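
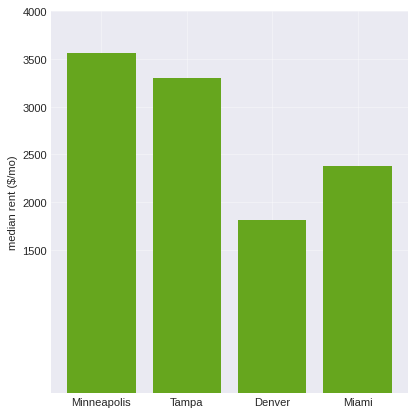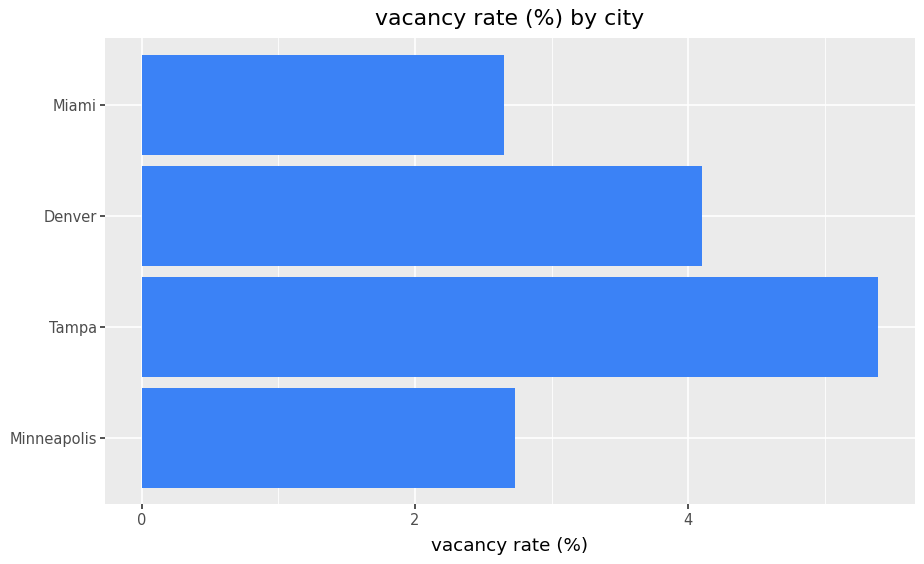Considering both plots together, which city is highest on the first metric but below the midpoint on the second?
Minneapolis

Chart 2 median vacancy rate (%) ≈ 3.5; below-median cities: Minneapolis, Miami. Among those, Minneapolis has the highest median rent ($/mo) (≈ 3500).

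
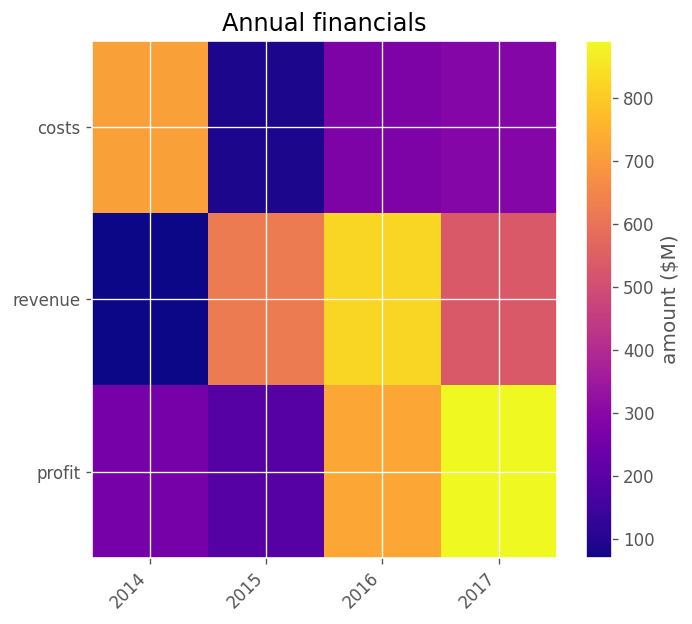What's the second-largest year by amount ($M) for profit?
Top 3 for profit: 2017 ≈ 900, 2016 ≈ 700, 2014 ≈ 300.

2016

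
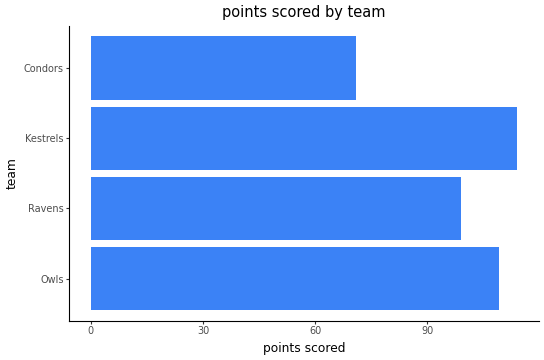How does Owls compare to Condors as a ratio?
Owls ≈ 110, Condors ≈ 70; 110/70 ≈ 1.57.

≈ 1.57×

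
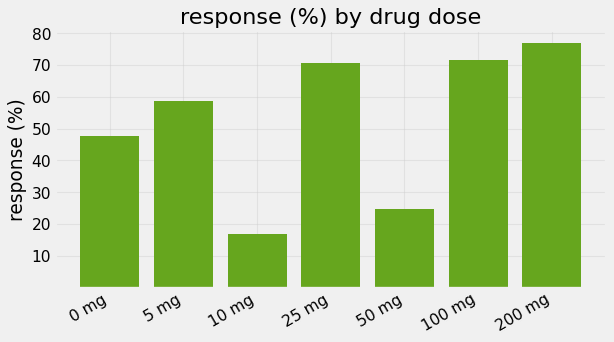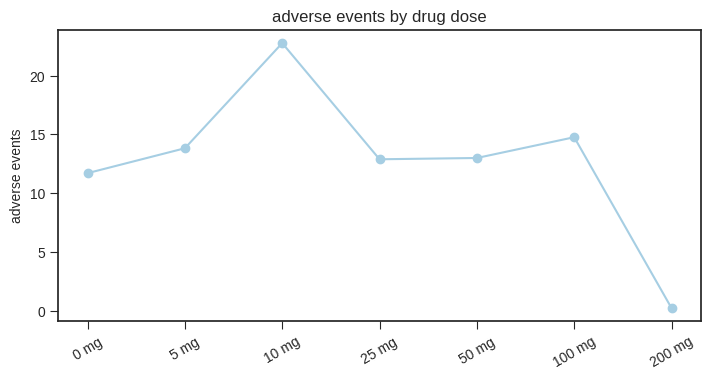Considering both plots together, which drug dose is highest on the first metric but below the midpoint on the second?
Chart 2 median adverse events ≈ 15; below-median drug doses: 0 mg, 25 mg, 200 mg. Among those, 200 mg has the highest response (%) (≈ 80).

200 mg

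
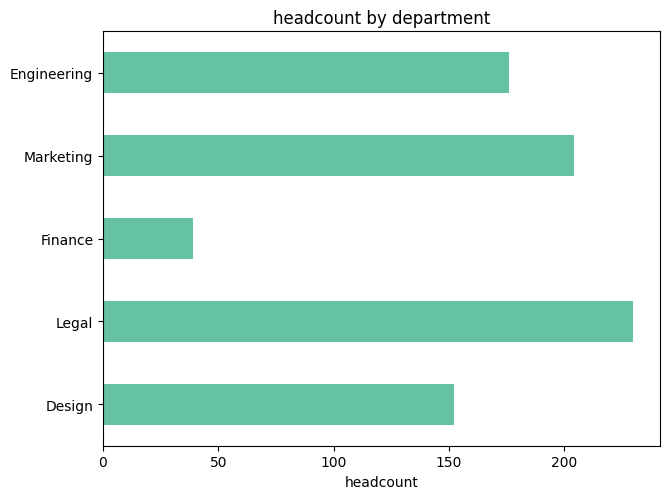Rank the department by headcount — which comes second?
Top 3: Legal ≈ 240, Marketing ≈ 200, Engineering ≈ 180.

Marketing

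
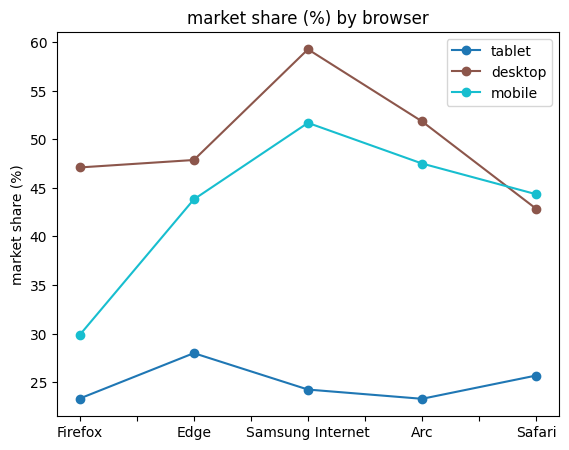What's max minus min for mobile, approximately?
≈ 20

Max Samsung Internet ≈ 50, min Firefox ≈ 30; range ≈ 20.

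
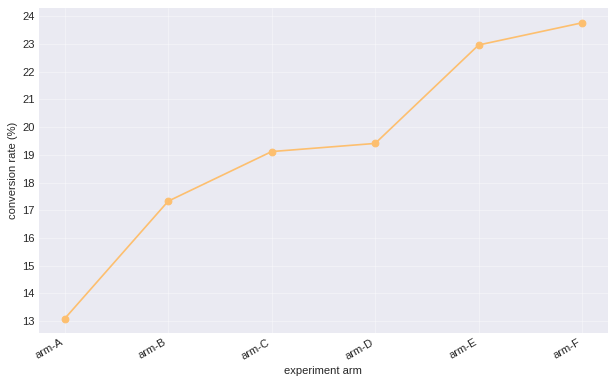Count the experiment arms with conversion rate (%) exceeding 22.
2

Above 22: arm-E, arm-F.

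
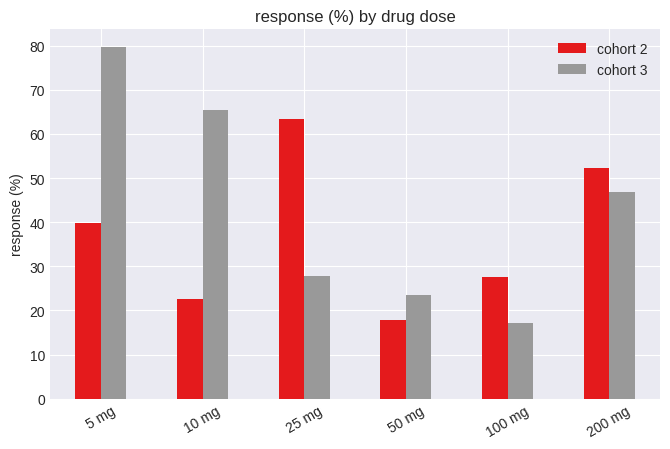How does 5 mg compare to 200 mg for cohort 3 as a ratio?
5 mg ≈ 80, 200 mg ≈ 50; 80/50 ≈ 1.6.

≈ 1.6×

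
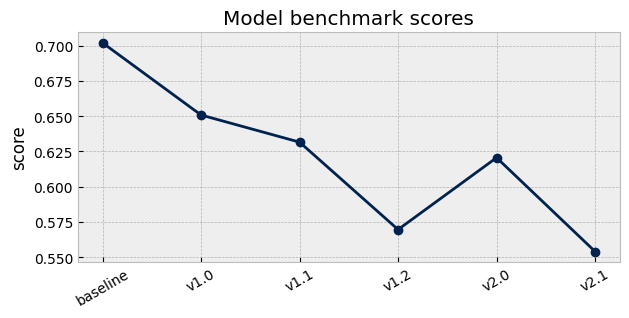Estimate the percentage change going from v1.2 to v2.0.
≈ +10.7%

v1.2 ≈ 0.56, v2.0 ≈ 0.62; (0.62 − 0.56) / 0.56 ≈ +10.7%.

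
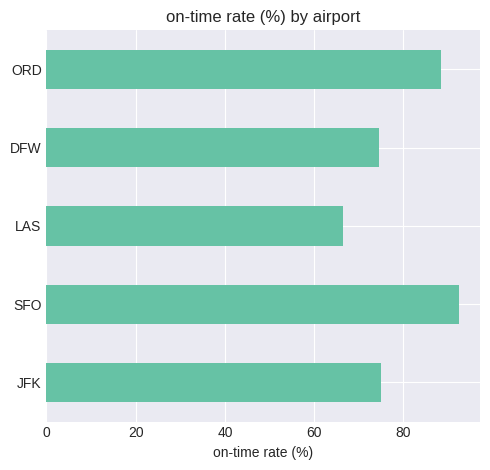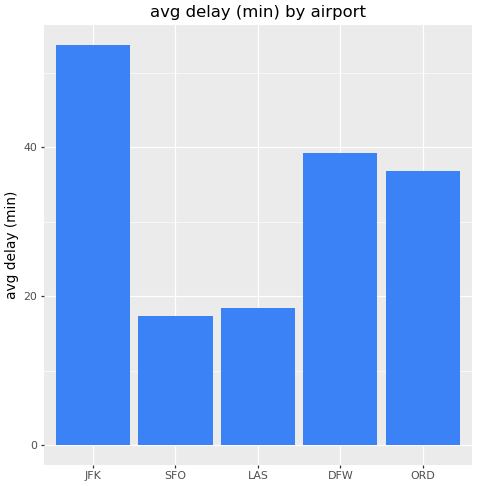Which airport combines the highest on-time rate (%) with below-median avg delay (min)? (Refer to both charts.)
SFO

Chart 2 median avg delay (min) ≈ 35; below-median airports: SFO, LAS. Among those, SFO has the highest on-time rate (%) (≈ 90).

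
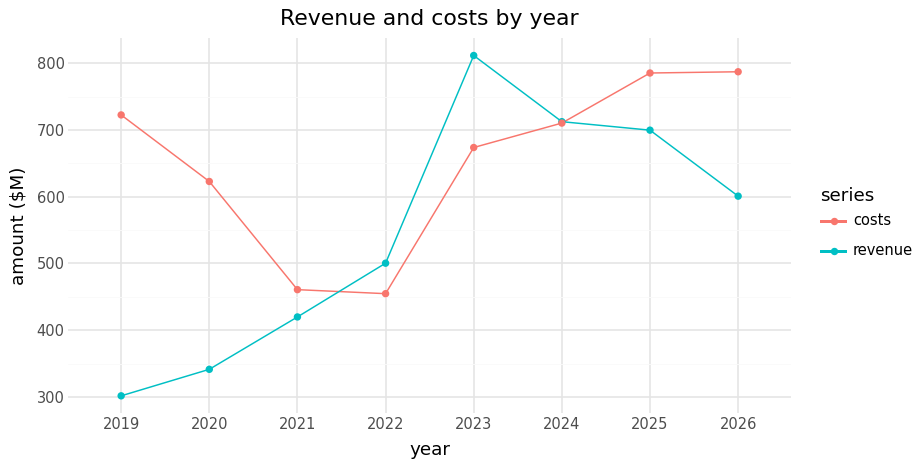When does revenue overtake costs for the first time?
2022

2021: revenue ≈ 400 vs costs ≈ 450 (not yet); 2022: revenue ≈ 500 vs costs ≈ 450 (first crossover).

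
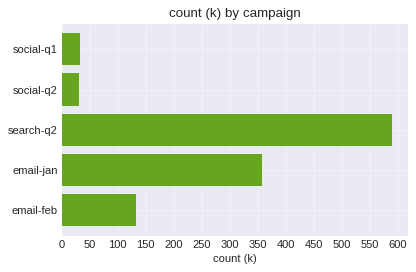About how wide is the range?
≈ 550

Max search-q2 ≈ 600, min social-q2 ≈ 50; range ≈ 550.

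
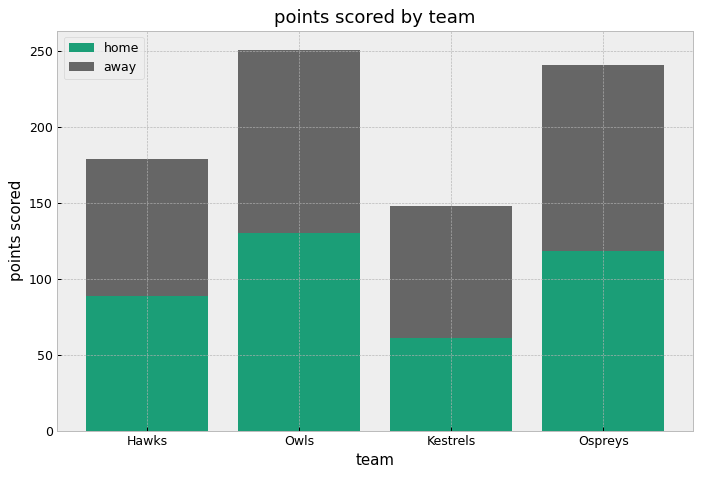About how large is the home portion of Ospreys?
home top ≈ 125, bottom ≈ 0; segment ≈ 125.

≈ 125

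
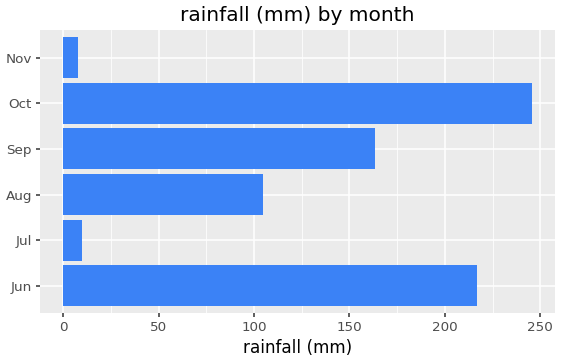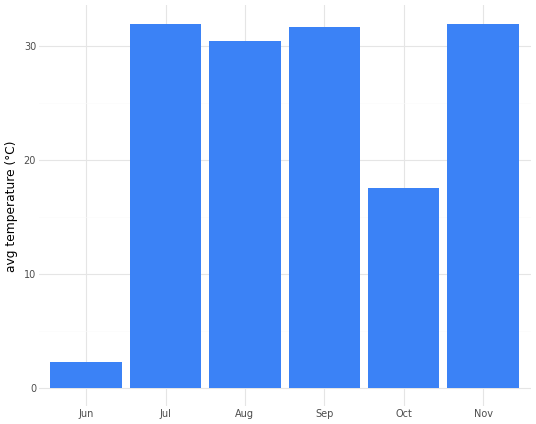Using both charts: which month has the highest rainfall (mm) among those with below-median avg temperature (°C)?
Oct

Chart 2 median avg temperature (°C) ≈ 30; below-median months: Jun, Aug, Oct. Among those, Oct has the highest rainfall (mm) (≈ 250).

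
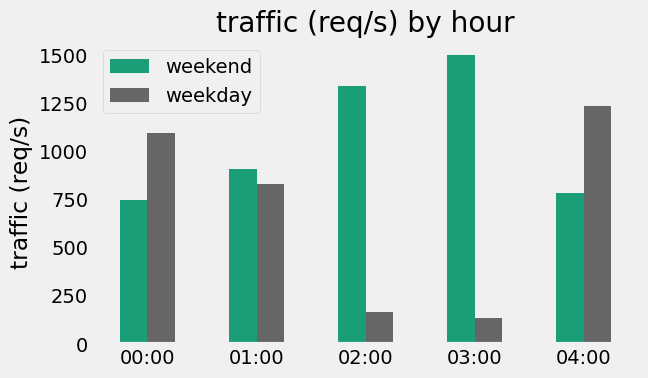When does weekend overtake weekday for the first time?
01:00

00:00: weekend ≈ 800 vs weekday ≈ 1000 (not yet); 01:00: weekend ≈ 1000 vs weekday ≈ 800 (first crossover).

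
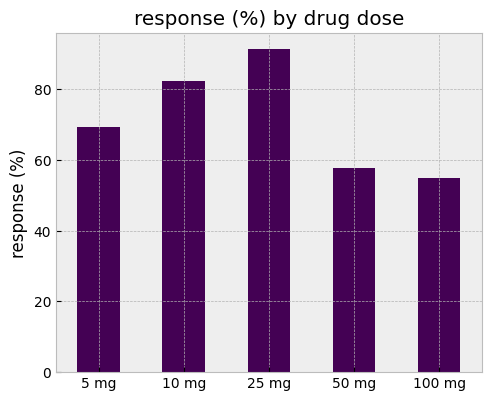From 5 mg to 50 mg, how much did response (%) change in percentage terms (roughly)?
5 mg ≈ 70, 50 mg ≈ 60; (60 − 70) / 70 ≈ -14.3%.

≈ -14.3%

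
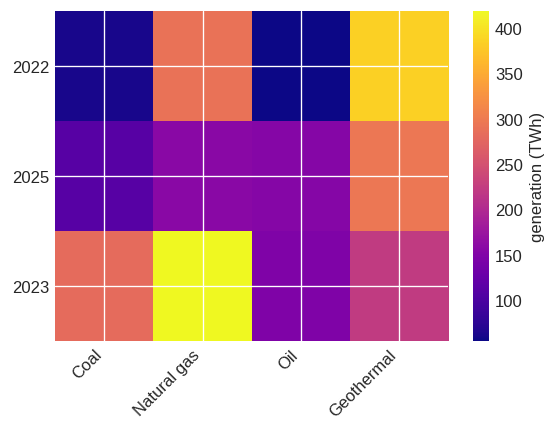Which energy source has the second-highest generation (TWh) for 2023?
Coal

Top 3 for 2023: Natural gas ≈ 400, Coal ≈ 300, Geothermal ≈ 200.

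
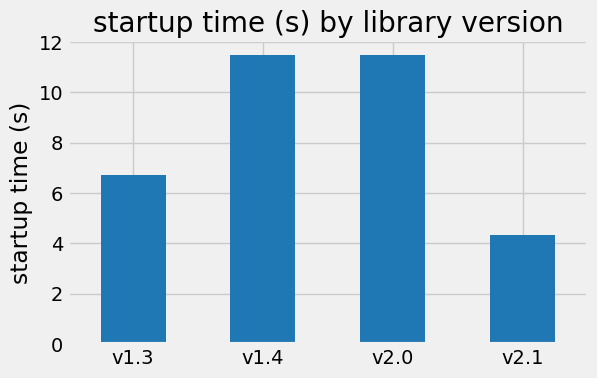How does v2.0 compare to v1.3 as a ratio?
≈ 1.57×

v2.0 ≈ 11, v1.3 ≈ 7; 11/7 ≈ 1.57.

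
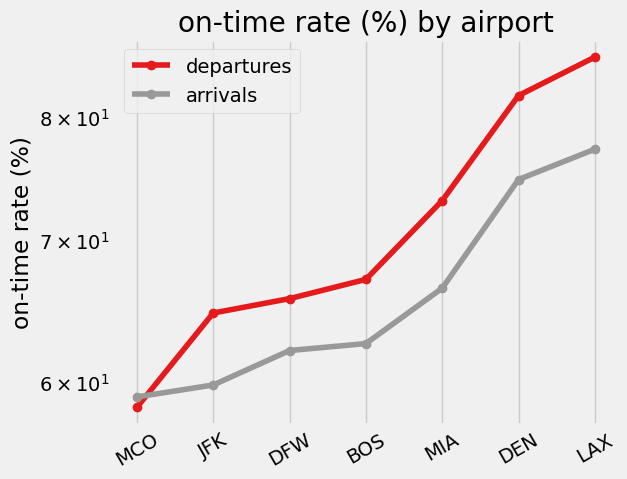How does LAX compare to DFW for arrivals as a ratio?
LAX ≈ 75, DFW ≈ 60; 75/60 ≈ 1.25.

≈ 1.25×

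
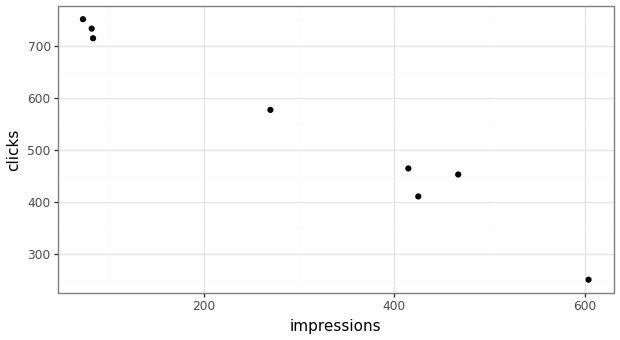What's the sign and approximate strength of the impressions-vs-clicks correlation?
negative, strong

Points are negatively correlated; strong (|r| ≈ 1.0).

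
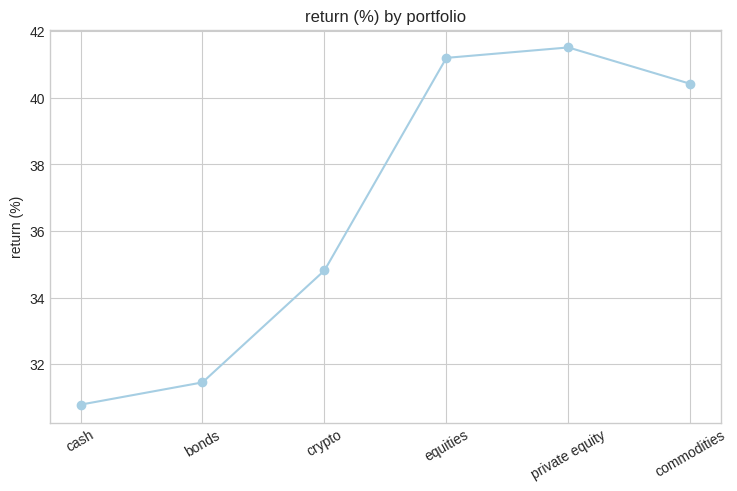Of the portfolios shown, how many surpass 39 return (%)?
3

Above 39: equities, private equity, commodities.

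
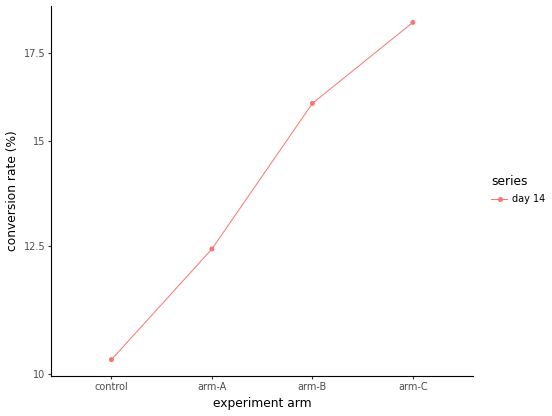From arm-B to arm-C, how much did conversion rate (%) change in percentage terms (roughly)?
≈ +12.5%

arm-B ≈ 16, arm-C ≈ 18; (18 − 16) / 16 ≈ +12.5%.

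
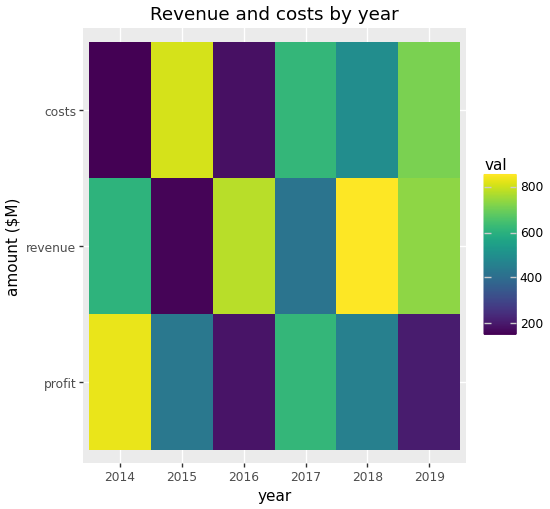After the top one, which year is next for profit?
2017

Top 3 for profit: 2014 ≈ 800, 2017 ≈ 600, 2018 ≈ 500.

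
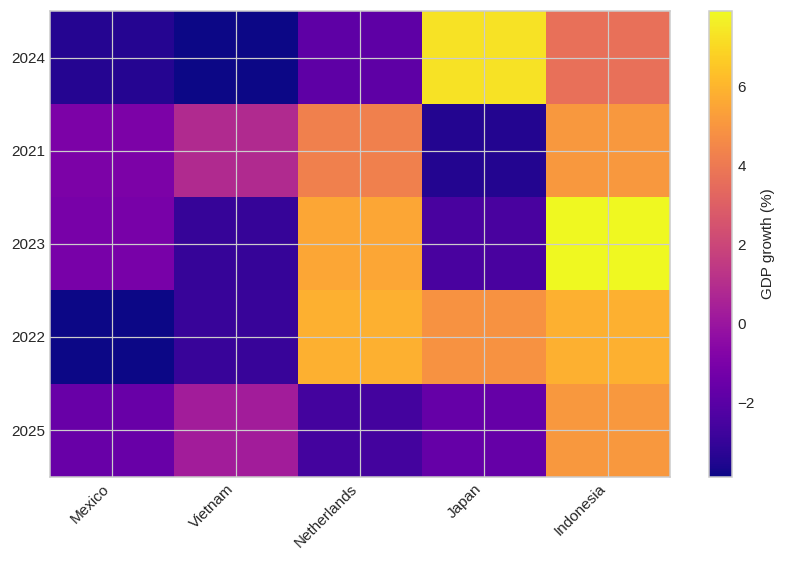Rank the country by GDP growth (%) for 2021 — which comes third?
Vietnam

Top 4 for 2021: Indonesia ≈ 5, Netherlands ≈ 4, Vietnam ≈ 1, Mexico ≈ -1.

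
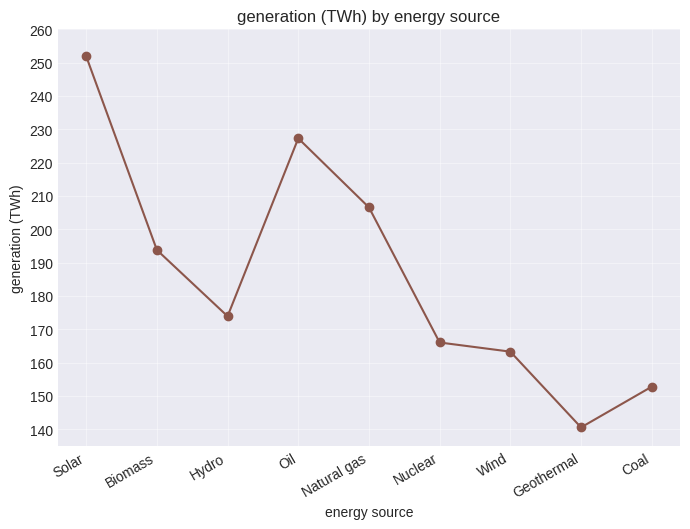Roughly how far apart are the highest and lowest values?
Max Solar ≈ 250, min Geothermal ≈ 140; range ≈ 110.

≈ 110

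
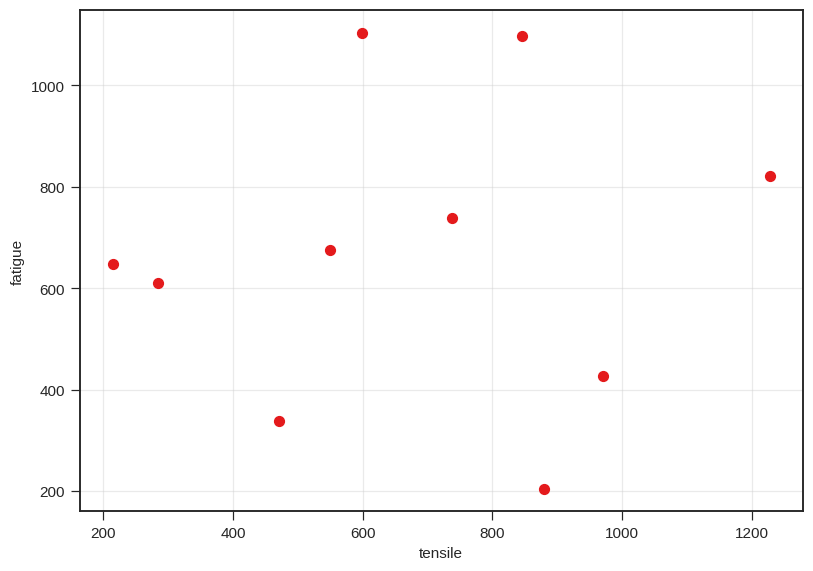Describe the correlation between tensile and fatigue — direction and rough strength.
no clear correlation

Points are roughly uncorrelated; weak (|r| ≈ 0.1).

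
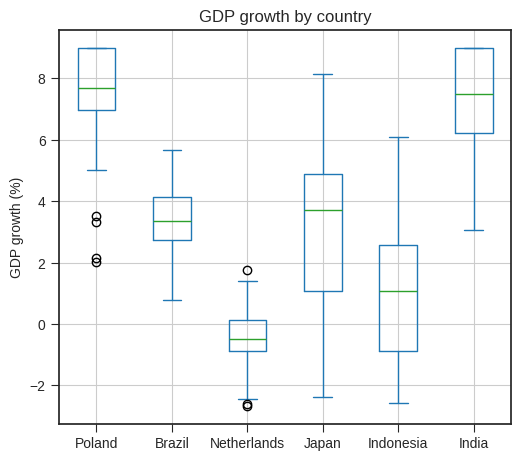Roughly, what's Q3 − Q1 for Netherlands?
Q3 ≈ 0, Q1 ≈ -1; IQR ≈ 1.

≈ 1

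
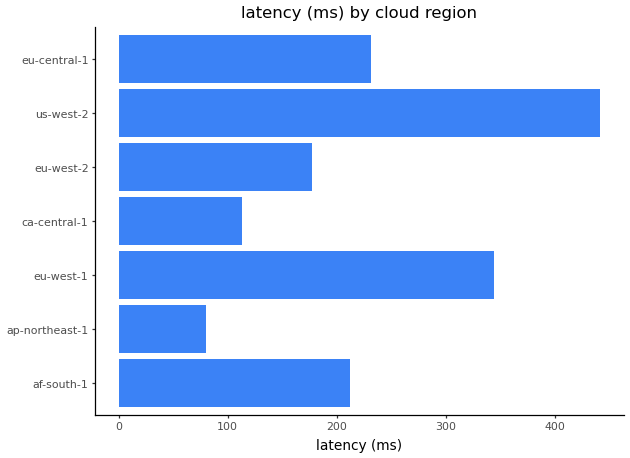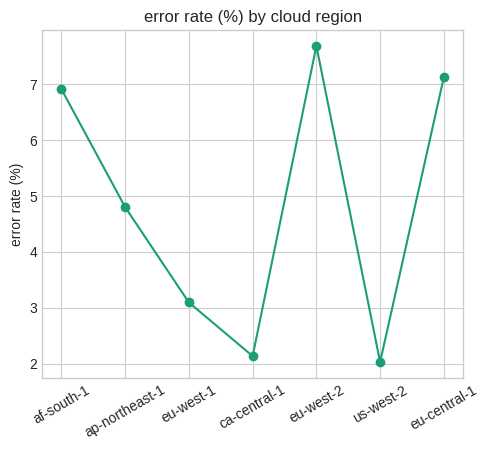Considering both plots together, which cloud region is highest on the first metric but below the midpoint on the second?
Chart 2 median error rate (%) ≈ 5; below-median cloud regions: eu-west-1, ca-central-1, us-west-2. Among those, us-west-2 has the highest latency (ms) (≈ 450).

us-west-2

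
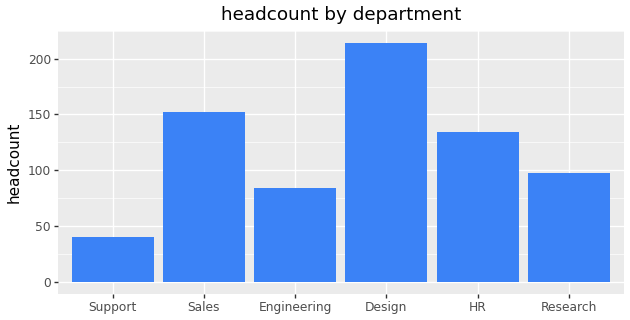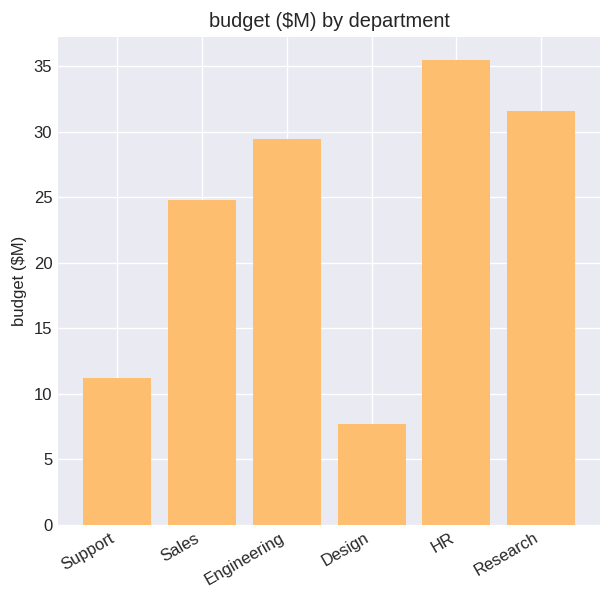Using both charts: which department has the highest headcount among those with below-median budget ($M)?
Design

Chart 2 median budget ($M) ≈ 25; below-median departments: Support, Sales, Design. Among those, Design has the highest headcount (≈ 220).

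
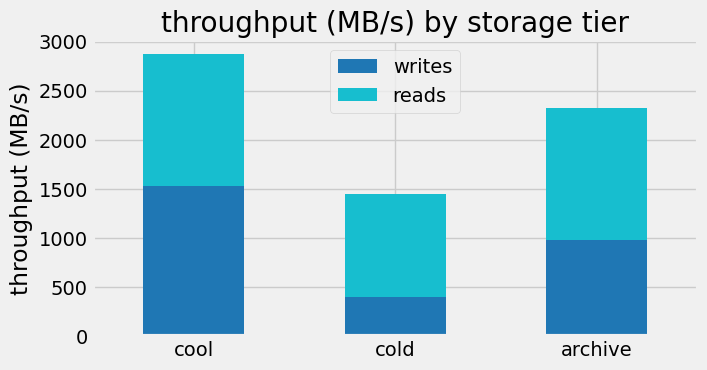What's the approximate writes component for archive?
≈ 1000

writes top ≈ 1000, bottom ≈ 0; segment ≈ 1000.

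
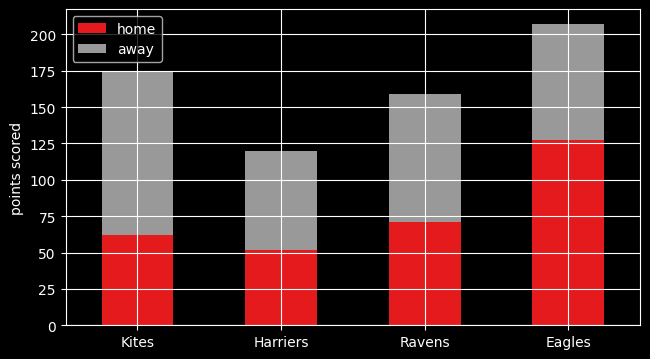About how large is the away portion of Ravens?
≈ 80

away top ≈ 160, bottom ≈ 80; segment ≈ 80.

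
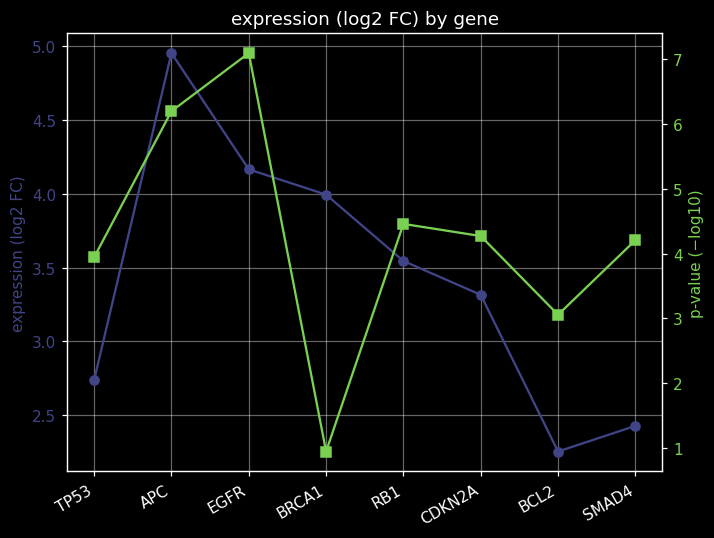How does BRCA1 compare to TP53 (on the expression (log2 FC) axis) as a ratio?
BRCA1 ≈ 4.0, TP53 ≈ 2.5; 4.0/2.5 ≈ 1.6.

≈ 1.6×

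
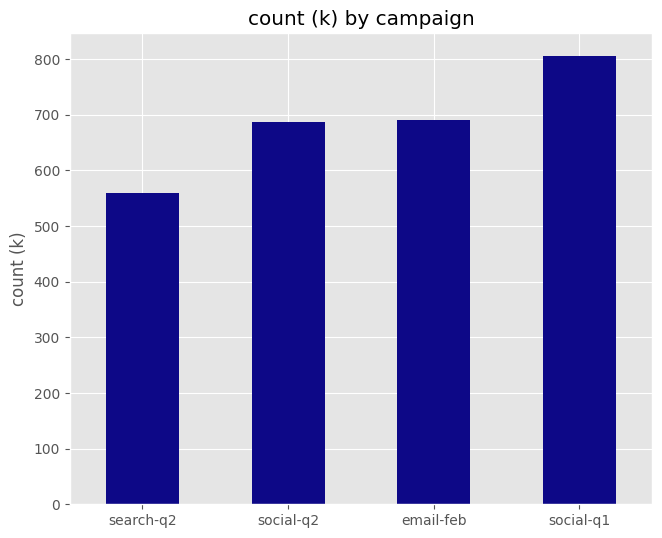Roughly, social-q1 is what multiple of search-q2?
≈ 1.33×

social-q1 ≈ 800, search-q2 ≈ 600; 800/600 ≈ 1.33.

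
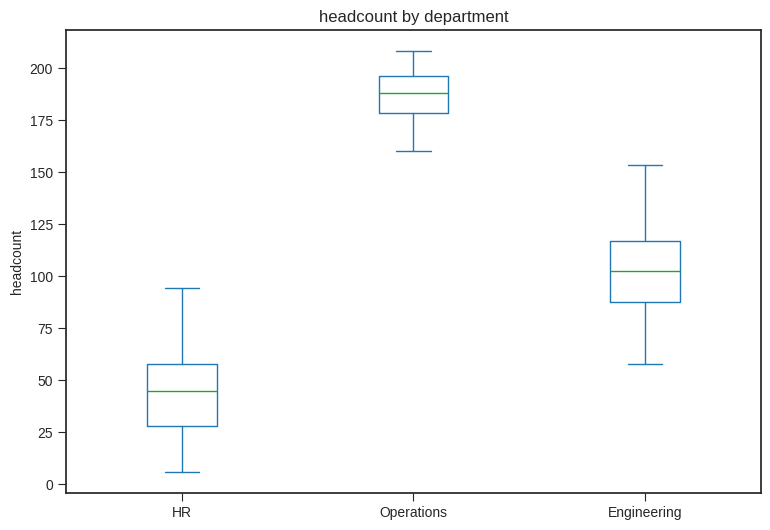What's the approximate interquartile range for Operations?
Q3 ≈ 200, Q1 ≈ 180; IQR ≈ 20.

≈ 20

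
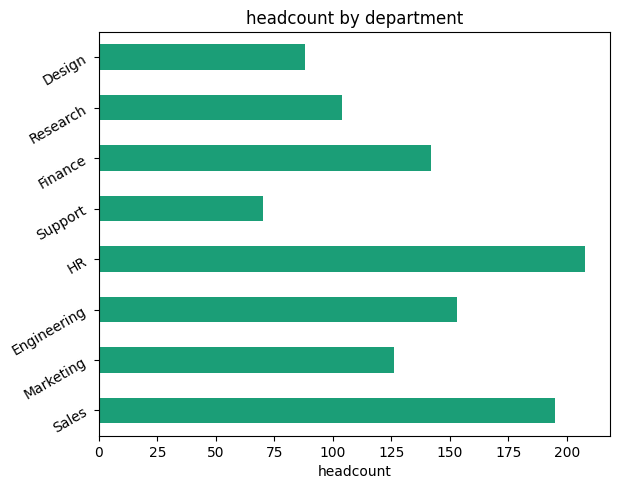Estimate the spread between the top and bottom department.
Max HR ≈ 200, min Support ≈ 80; range ≈ 120.

≈ 120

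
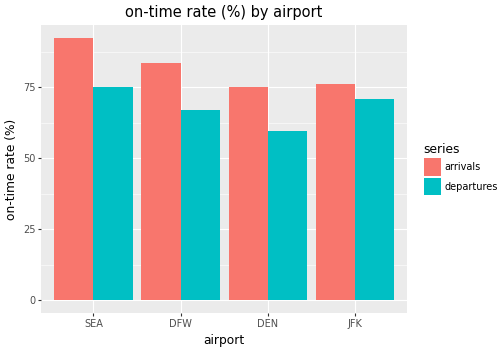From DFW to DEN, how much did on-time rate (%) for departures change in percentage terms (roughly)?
DFW ≈ 70, DEN ≈ 60; (60 − 70) / 70 ≈ -14.3%.

≈ -14.3%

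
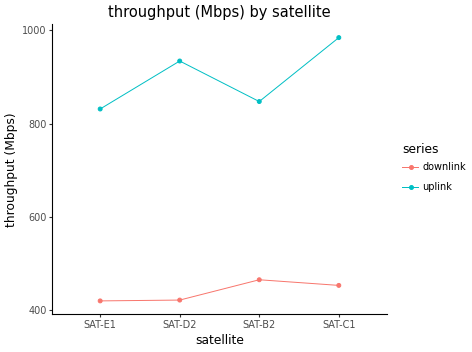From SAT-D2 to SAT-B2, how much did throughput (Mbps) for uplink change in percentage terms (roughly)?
≈ -10.5%

SAT-D2 ≈ 950, SAT-B2 ≈ 850; (850 − 950) / 950 ≈ -10.5%.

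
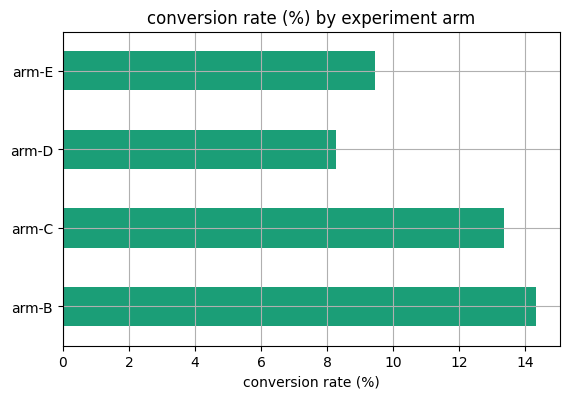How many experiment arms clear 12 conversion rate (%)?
Above 12: arm-B, arm-C.

2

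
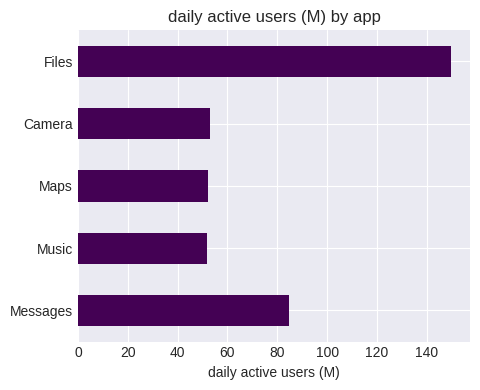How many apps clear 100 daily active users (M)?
1

Above 100: Files.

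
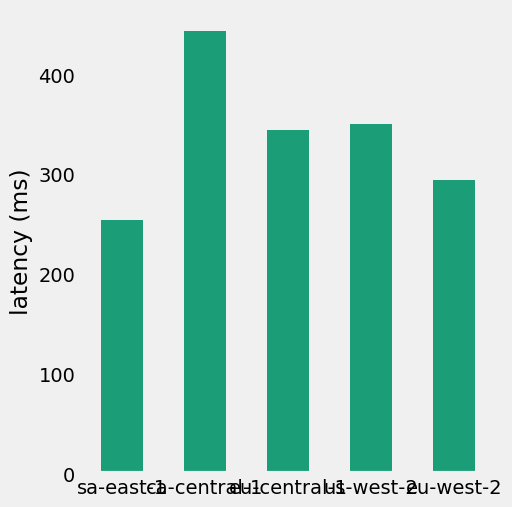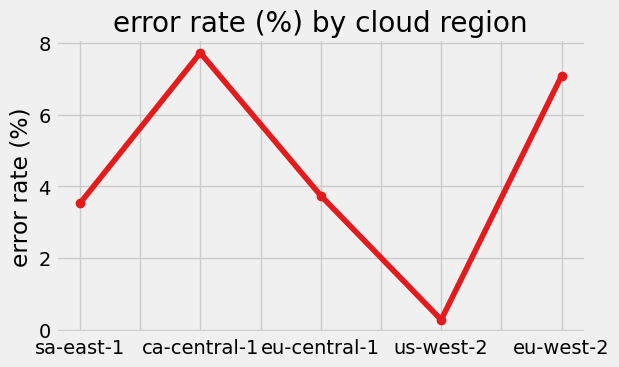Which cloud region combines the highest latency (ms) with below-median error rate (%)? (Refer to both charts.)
Chart 2 median error rate (%) ≈ 4; below-median cloud regions: sa-east-1, us-west-2. Among those, us-west-2 has the highest latency (ms) (≈ 350).

us-west-2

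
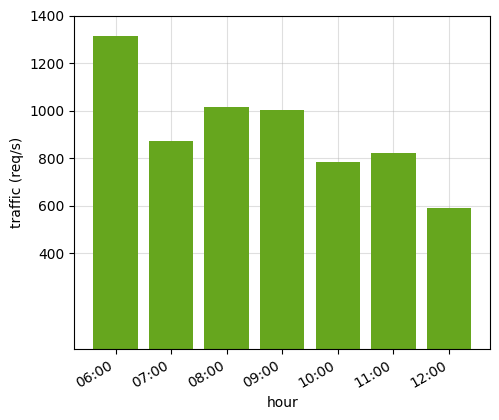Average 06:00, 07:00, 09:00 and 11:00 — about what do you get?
≈ 1000

(1400 + 800 + 1000 + 800) / 4 ≈ 1000.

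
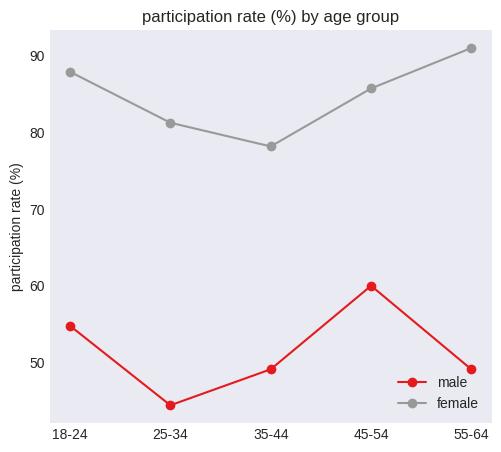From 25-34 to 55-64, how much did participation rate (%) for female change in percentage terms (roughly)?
≈ +12.5%

25-34 ≈ 80, 55-64 ≈ 90; (90 − 80) / 80 ≈ +12.5%.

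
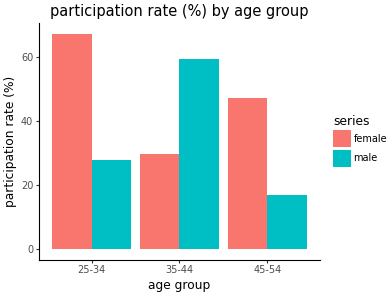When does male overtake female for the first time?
25-34: male ≈ 30 vs female ≈ 70 (not yet); 35-44: male ≈ 60 vs female ≈ 30 (first crossover).

35-44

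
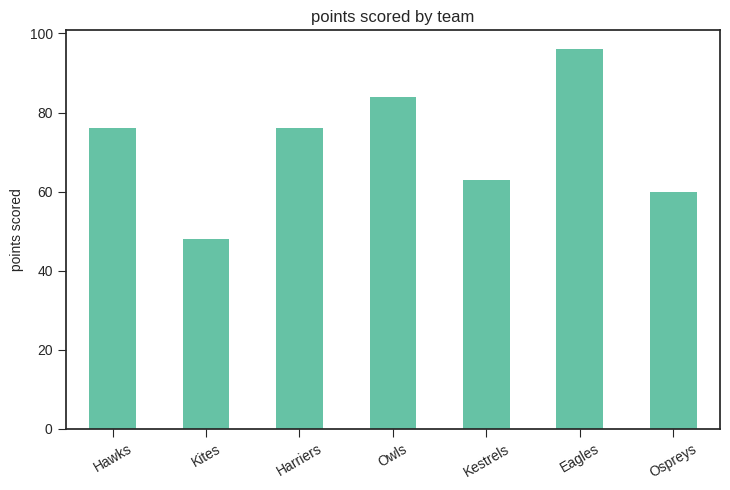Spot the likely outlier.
Kites ≈ 50; the rest sit between ≈ 60 and ≈ 100.

Kites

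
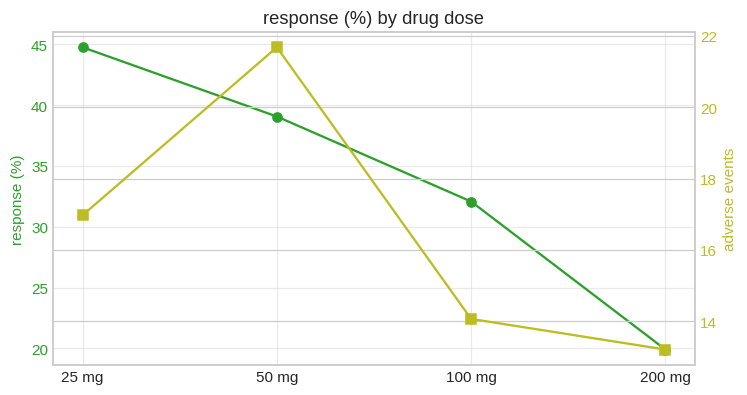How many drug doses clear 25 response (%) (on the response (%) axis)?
3

Above 25: 25 mg, 50 mg, 100 mg.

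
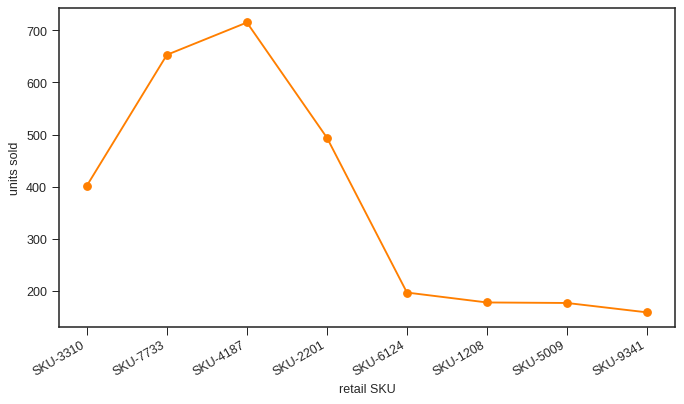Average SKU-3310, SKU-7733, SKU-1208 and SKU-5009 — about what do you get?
≈ 362

(400 + 650 + 200 + 200) / 4 ≈ 362.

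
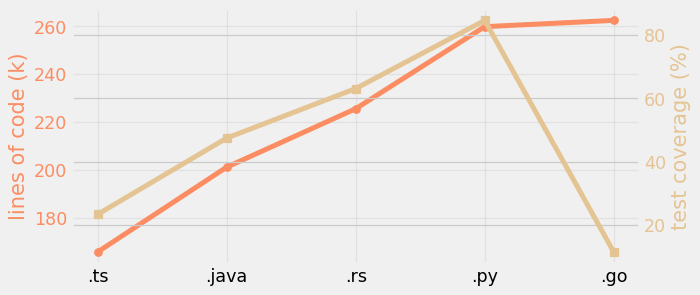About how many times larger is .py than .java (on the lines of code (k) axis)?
.py ≈ 260, .java ≈ 200; 260/200 ≈ 1.3.

≈ 1.3×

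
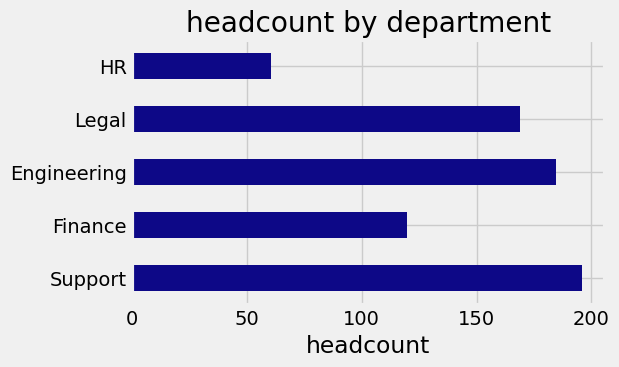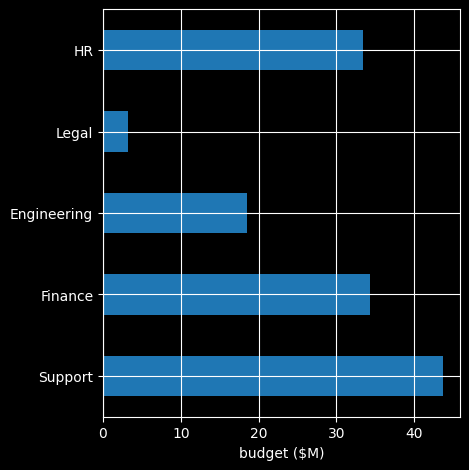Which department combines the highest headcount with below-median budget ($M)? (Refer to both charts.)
Engineering

Chart 2 median budget ($M) ≈ 35; below-median departments: Engineering, Legal. Among those, Engineering has the highest headcount (≈ 180).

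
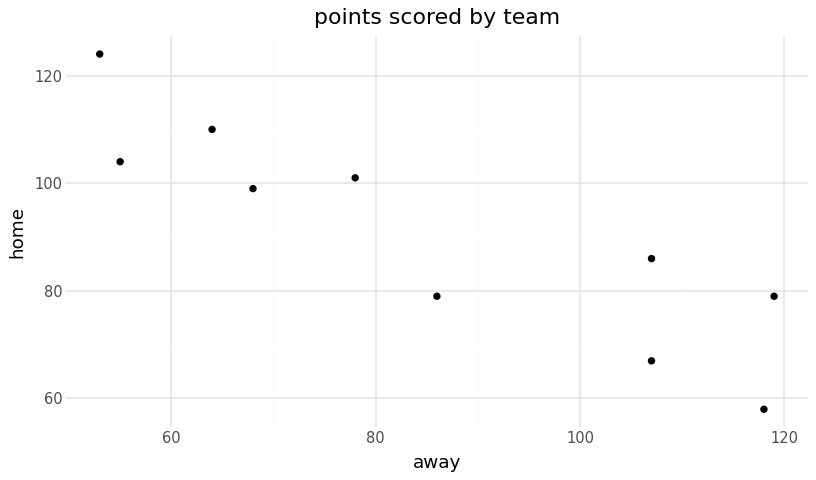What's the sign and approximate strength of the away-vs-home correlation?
Points are negatively correlated; strong (|r| ≈ 0.9).

negative, strong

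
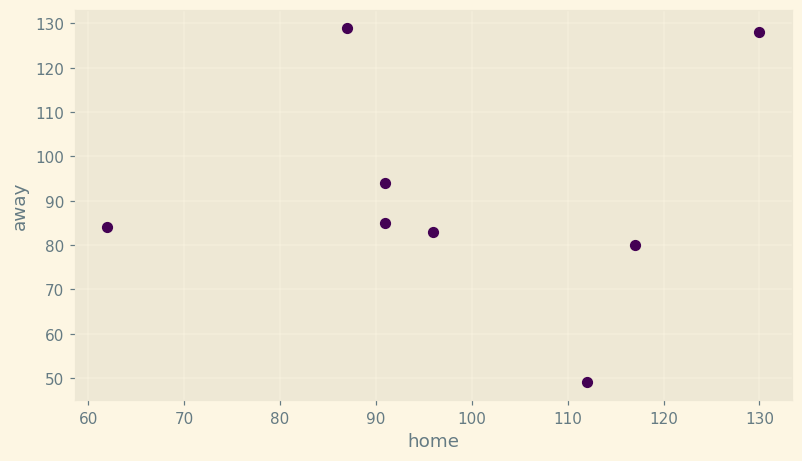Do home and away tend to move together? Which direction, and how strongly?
no clear correlation

Points are roughly uncorrelated; weak (|r| ≈ 0.1).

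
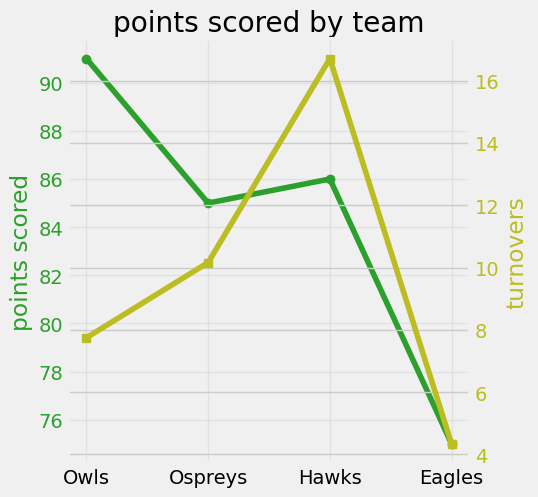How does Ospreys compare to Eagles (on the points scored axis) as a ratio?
Ospreys ≈ 84, Eagles ≈ 76; 84/76 ≈ 1.11.

≈ 1.11×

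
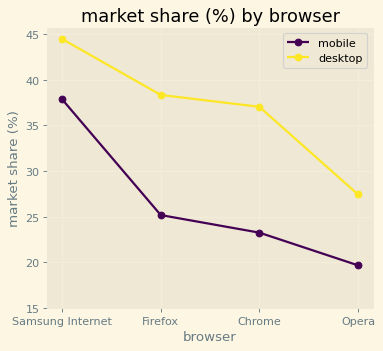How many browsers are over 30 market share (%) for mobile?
Above 30: Samsung Internet.

1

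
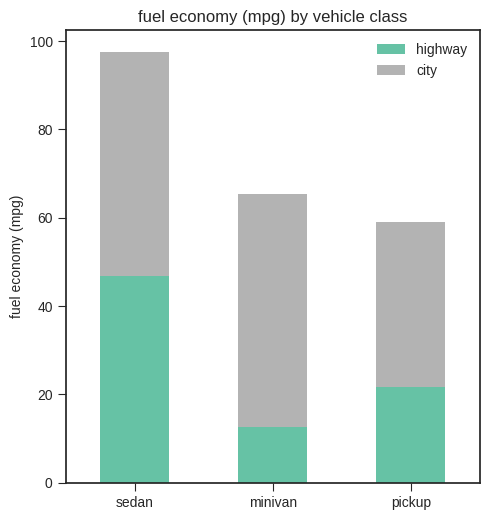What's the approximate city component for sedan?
≈ 50

city top ≈ 100, bottom ≈ 50; segment ≈ 50.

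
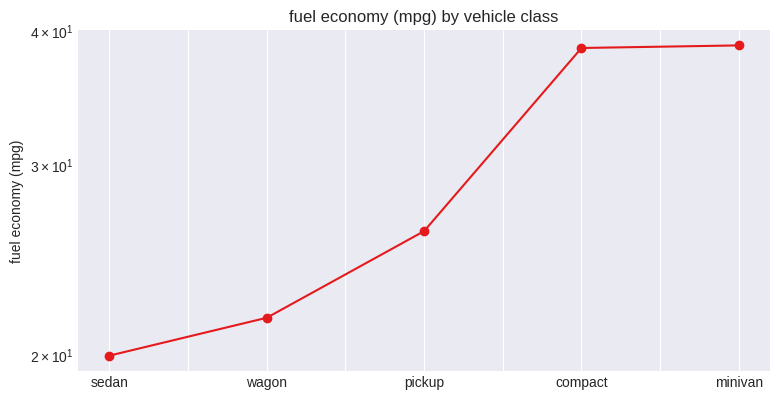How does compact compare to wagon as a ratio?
≈ 1.73×

compact ≈ 38, wagon ≈ 22; 38/22 ≈ 1.73.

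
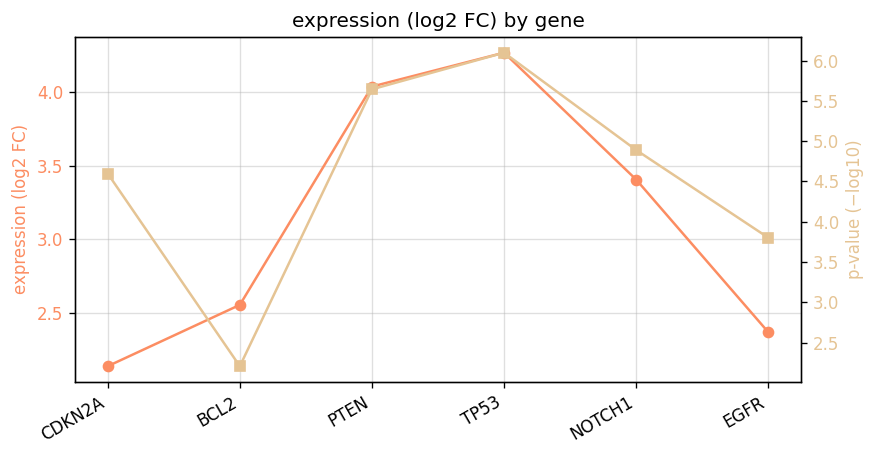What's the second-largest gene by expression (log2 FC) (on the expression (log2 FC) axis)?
PTEN

Top 3 (on the expression (log2 FC) axis): TP53 ≈ 4.2, PTEN ≈ 4.0, NOTCH1 ≈ 3.4.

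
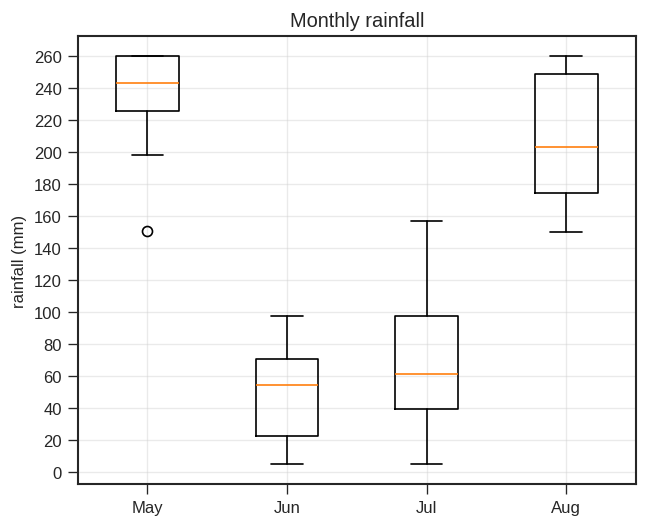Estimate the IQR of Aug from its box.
Q3 ≈ 240, Q1 ≈ 180; IQR ≈ 60.

≈ 60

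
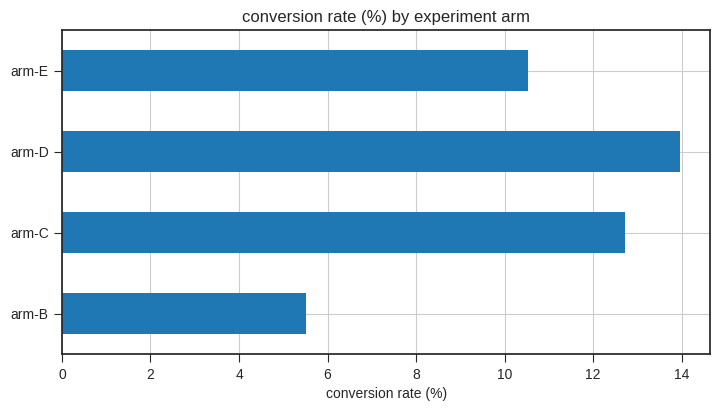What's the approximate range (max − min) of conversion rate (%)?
≈ 8

Max arm-D ≈ 14, min arm-B ≈ 6; range ≈ 8.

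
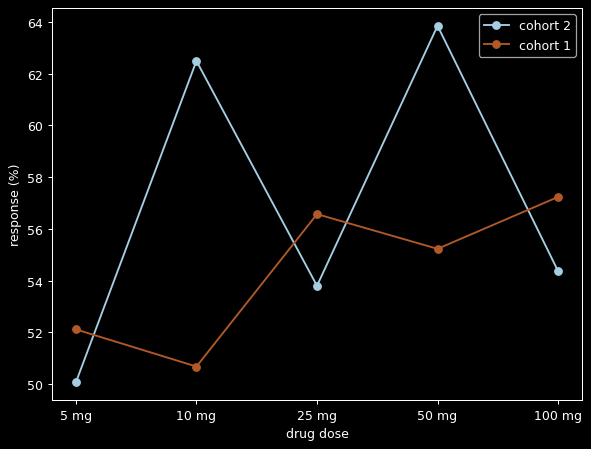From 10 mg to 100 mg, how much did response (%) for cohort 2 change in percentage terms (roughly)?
≈ -12.9%

10 mg ≈ 62, 100 mg ≈ 54; (54 − 62) / 62 ≈ -12.9%.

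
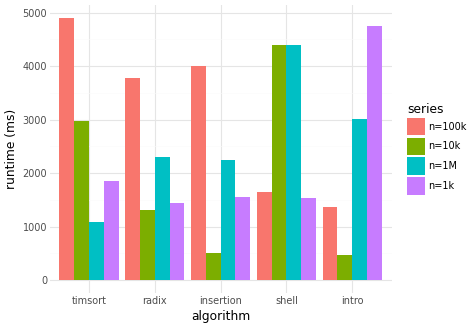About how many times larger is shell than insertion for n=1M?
shell ≈ 4500, insertion ≈ 2500; 4500/2500 ≈ 1.8.

≈ 1.8×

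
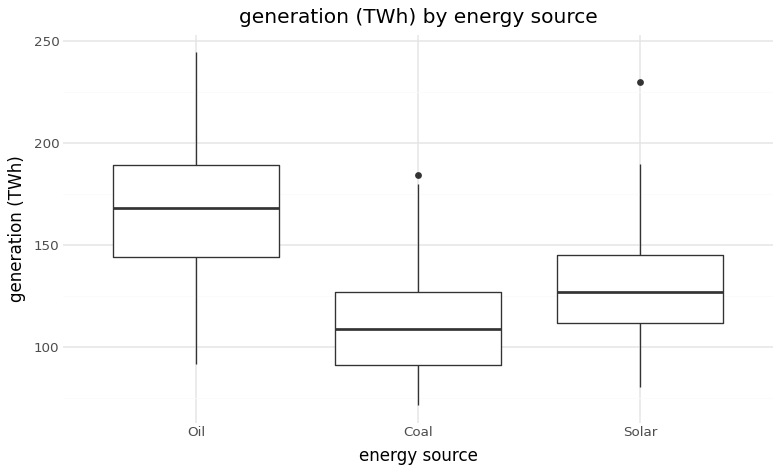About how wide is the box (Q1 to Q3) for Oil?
Q3 ≈ 190, Q1 ≈ 145; IQR ≈ 45.

≈ 45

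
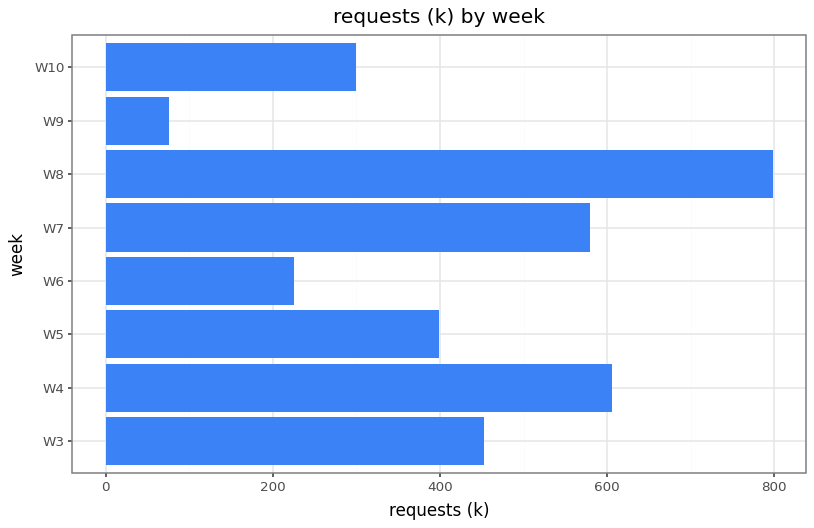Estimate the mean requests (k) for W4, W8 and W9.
≈ 500

(600 + 800 + 100) / 3 ≈ 500.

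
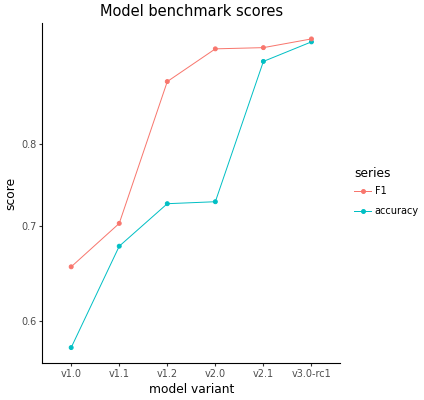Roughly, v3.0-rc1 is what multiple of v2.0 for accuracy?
≈ 1.27×

v3.0-rc1 ≈ 0.95, v2.0 ≈ 0.75; 0.95/0.75 ≈ 1.27.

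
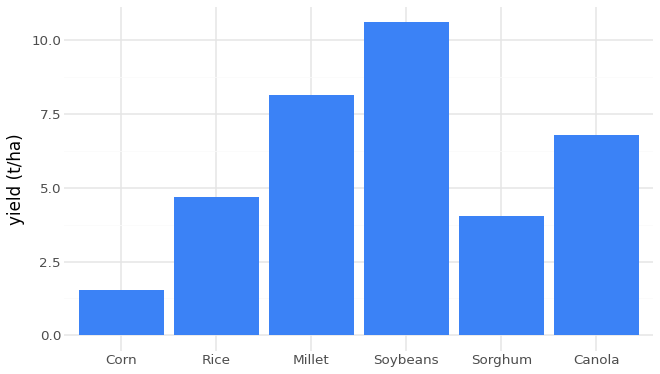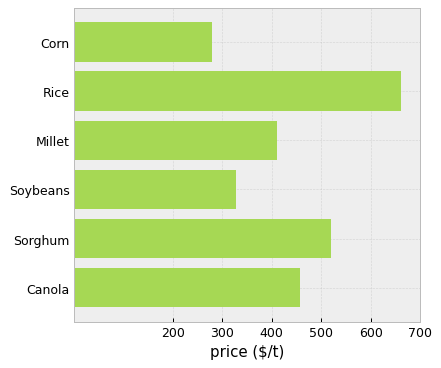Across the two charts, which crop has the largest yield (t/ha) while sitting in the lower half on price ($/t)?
Chart 2 median price ($/t) ≈ 400; below-median crops: Corn, Millet, Soybeans. Among those, Soybeans has the highest yield (t/ha) (≈ 11).

Soybeans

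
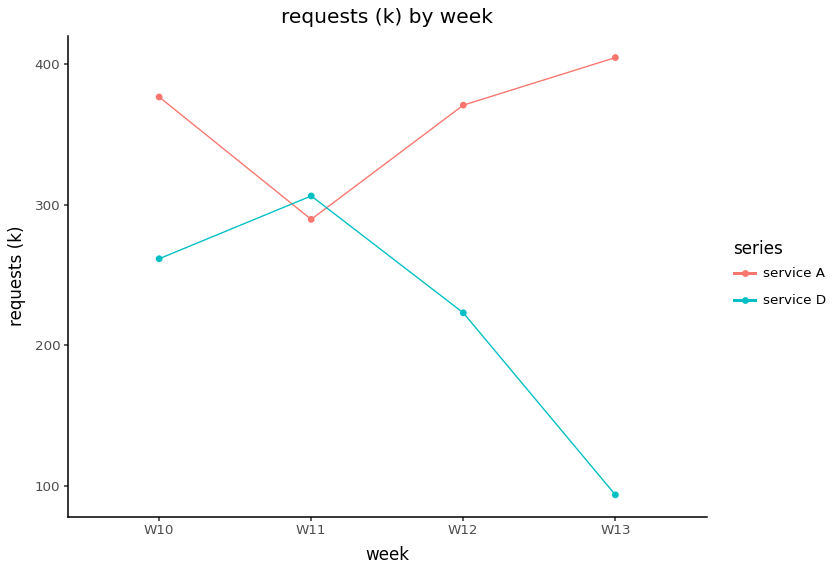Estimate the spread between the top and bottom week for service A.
Max W13 ≈ 400, min W11 ≈ 300; range ≈ 100.

≈ 100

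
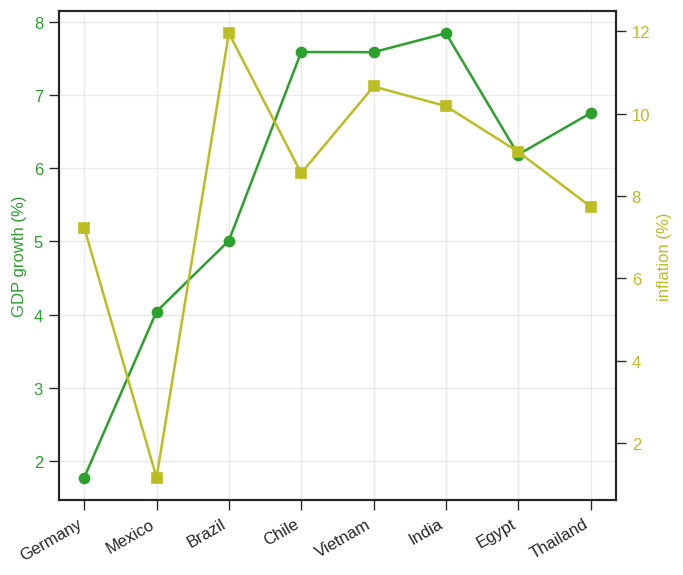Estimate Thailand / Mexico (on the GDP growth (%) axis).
≈ 1.75×

Thailand ≈ 7, Mexico ≈ 4; 7/4 ≈ 1.75.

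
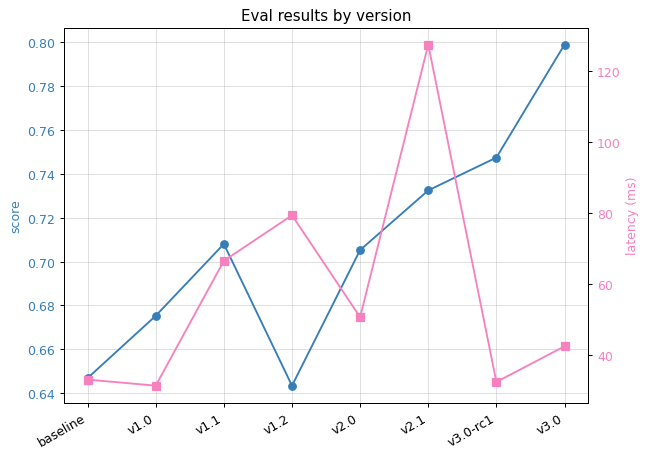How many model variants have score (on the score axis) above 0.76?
1

Above 0.76: v3.0.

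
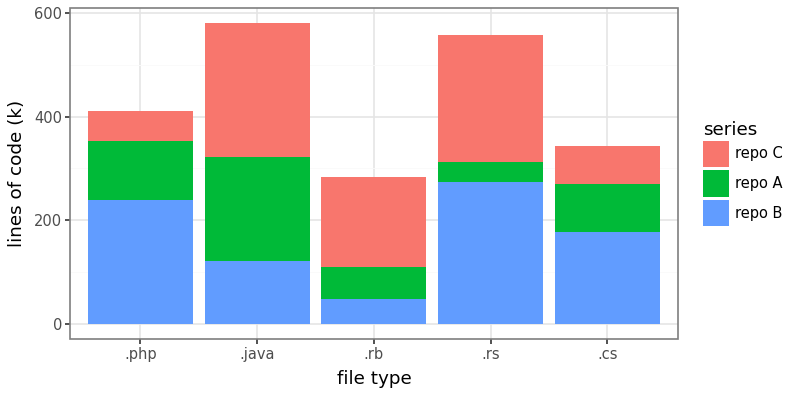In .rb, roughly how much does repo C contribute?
≈ 200

repo C top ≈ 300, bottom ≈ 100; segment ≈ 200.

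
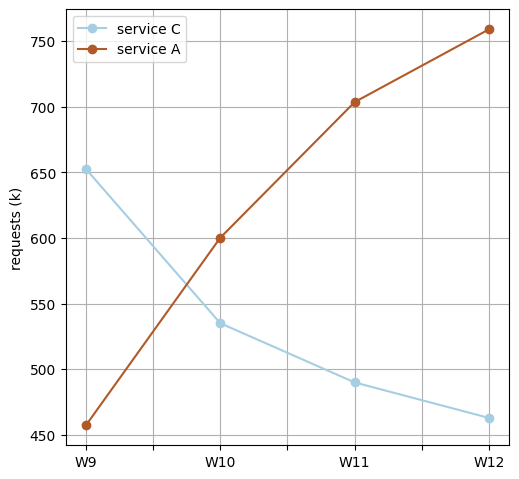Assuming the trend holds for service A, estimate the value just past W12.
Last three: 600, 700, 750 → slope ≈ 75/step → next ≈ 825.

≈ 825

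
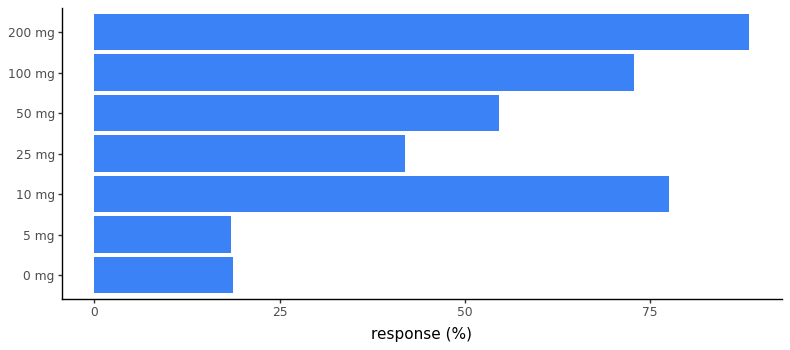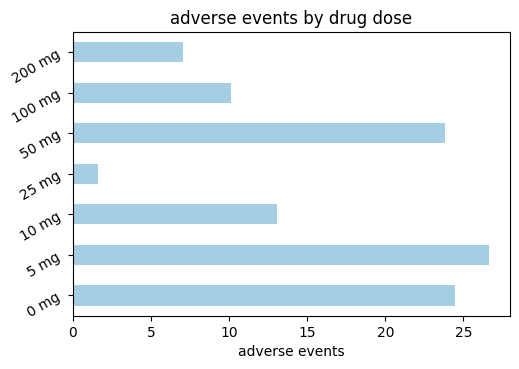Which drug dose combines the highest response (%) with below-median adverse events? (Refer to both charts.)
Chart 2 median adverse events ≈ 15; below-median drug doses: 25 mg, 100 mg, 200 mg. Among those, 200 mg has the highest response (%) (≈ 90).

200 mg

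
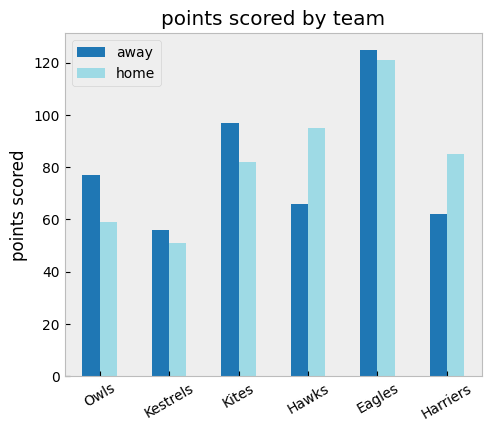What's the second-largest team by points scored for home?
Top 3 for home: Eagles ≈ 120, Hawks ≈ 100, Harriers ≈ 80.

Hawks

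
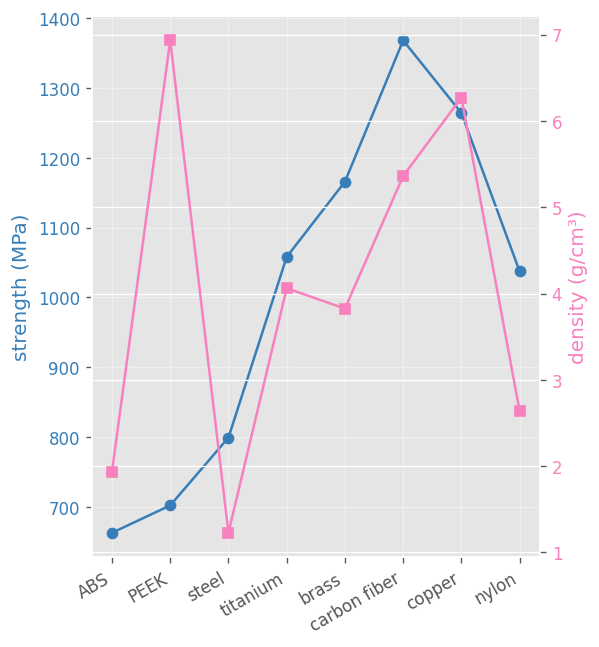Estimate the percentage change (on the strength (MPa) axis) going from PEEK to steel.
≈ +14.3%

PEEK ≈ 700, steel ≈ 800; (800 − 700) / 700 ≈ +14.3%.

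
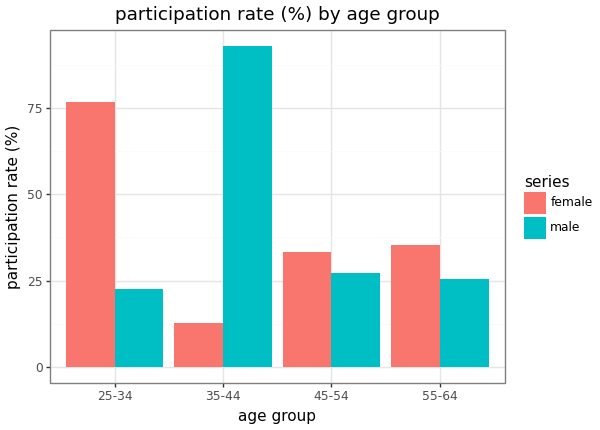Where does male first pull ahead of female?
35-44

25-34: male ≈ 20 vs female ≈ 80 (not yet); 35-44: male ≈ 90 vs female ≈ 10 (first crossover).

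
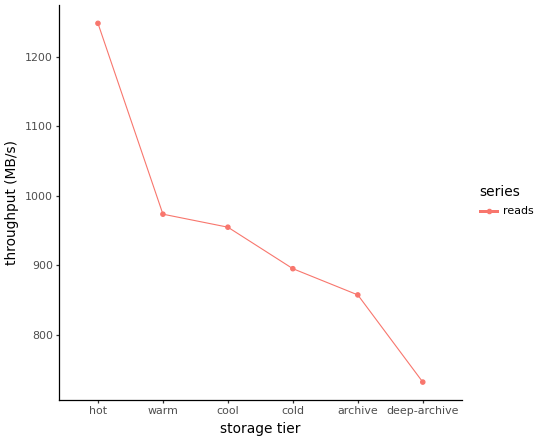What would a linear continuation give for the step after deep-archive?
Last three: 900, 850, 750 → slope ≈ -75/step → next ≈ 675.

≈ 675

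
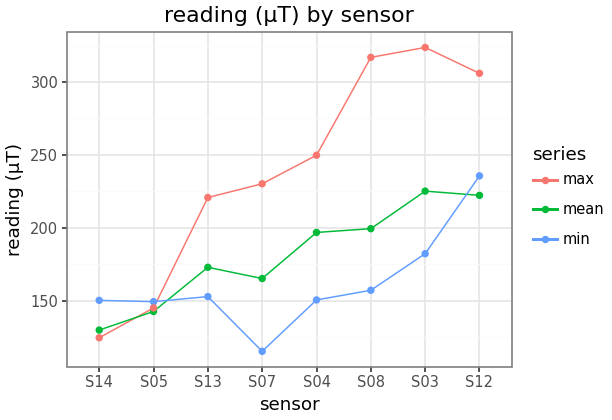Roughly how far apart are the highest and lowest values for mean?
Max S03 ≈ 220, min S14 ≈ 120; range ≈ 100.

≈ 100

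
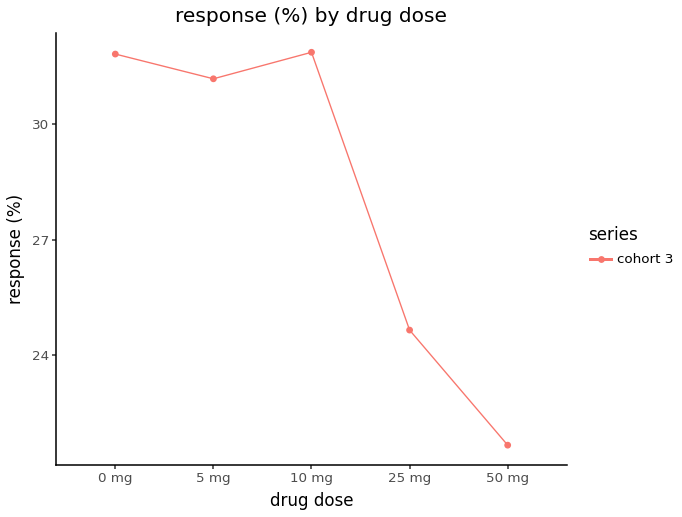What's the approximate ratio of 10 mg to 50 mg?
≈ 1.45×

10 mg ≈ 32, 50 mg ≈ 22; 32/22 ≈ 1.45.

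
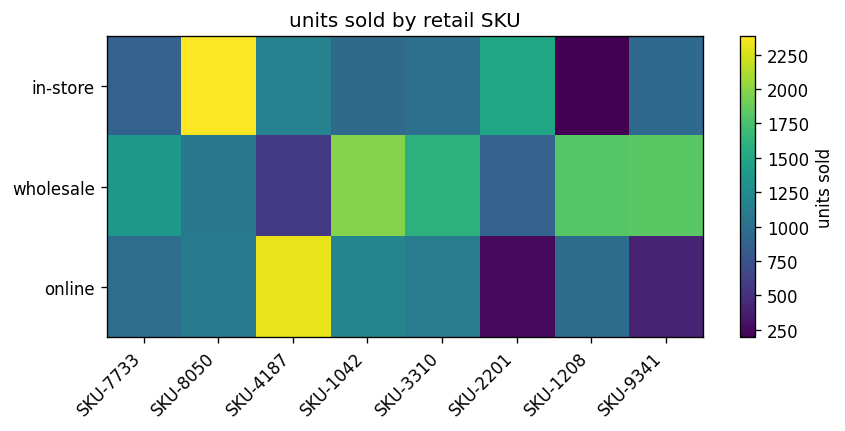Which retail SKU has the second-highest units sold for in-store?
Top 3 for in-store: SKU-8050 ≈ 2400, SKU-2201 ≈ 1400, SKU-4187 ≈ 1200.

SKU-2201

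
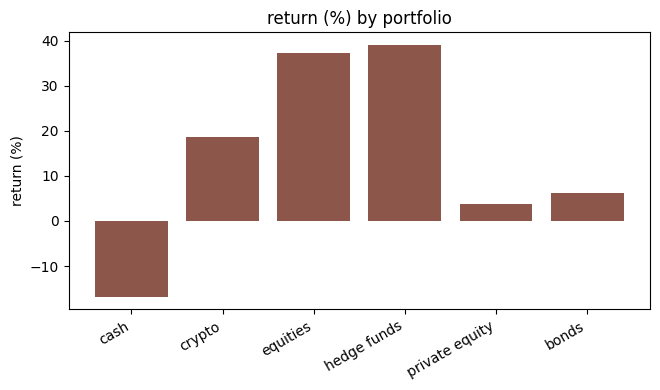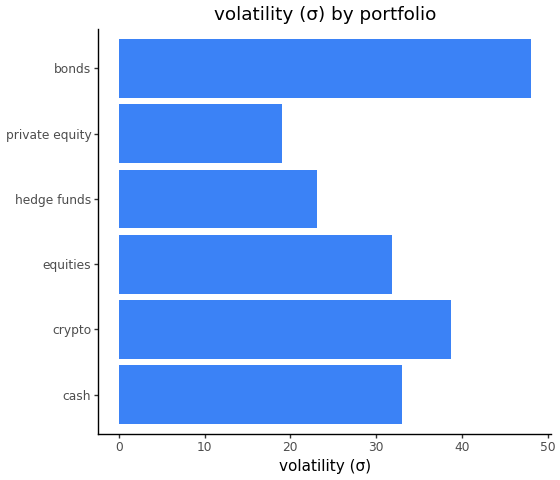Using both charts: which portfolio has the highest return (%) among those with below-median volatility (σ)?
Chart 2 median volatility (σ) ≈ 30; below-median portfolios: equities, hedge funds, private equity. Among those, hedge funds has the highest return (%) (≈ 40).

hedge funds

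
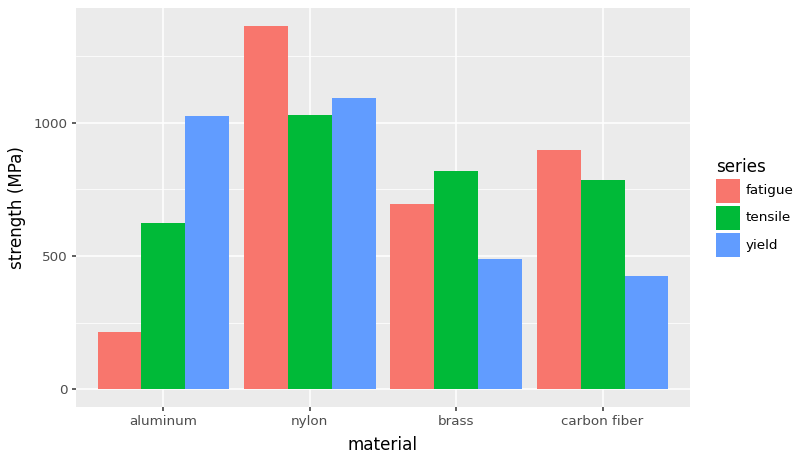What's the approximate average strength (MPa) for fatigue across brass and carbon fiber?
≈ 700

(600 + 800) / 2 ≈ 700.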